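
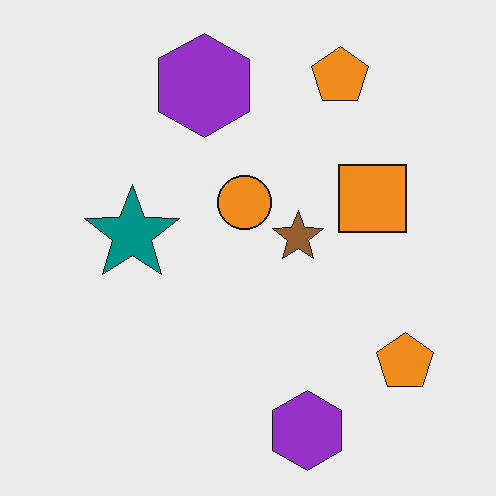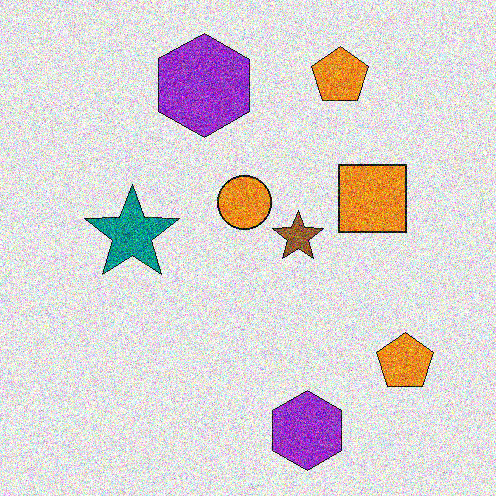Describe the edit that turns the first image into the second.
Degraded with a thick layer of grain.

Random speckle covers the whole image, including the flat background.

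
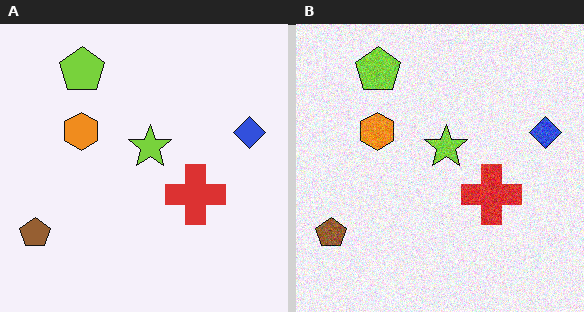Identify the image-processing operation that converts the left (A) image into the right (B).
Degraded with visible gaussian noise.

Random speckle covers the whole image, including the flat background.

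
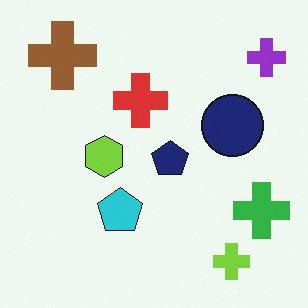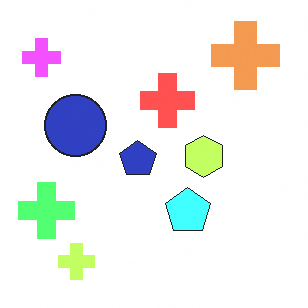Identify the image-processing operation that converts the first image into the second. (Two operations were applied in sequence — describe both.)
The image was flipped horizontally (left ↔ right), then substantially brightened.

The purple cross is in the top-right of the first image and the top-left of the second — shapes on opposite sides of the vertical midline have swapped in a mirror flip. Every pixel — background and shapes alike — is uniformly brightened.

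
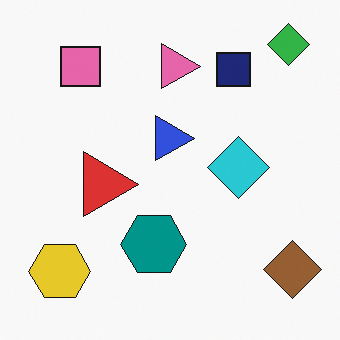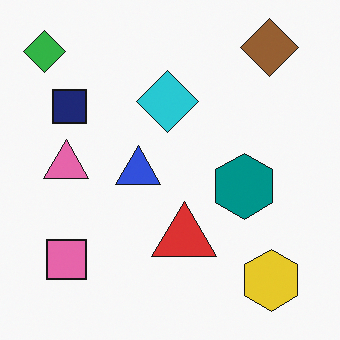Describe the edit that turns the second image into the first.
It was rotated 90° clockwise.

The green diamond sits in the top-left of the second image and the top-right of the first — consistent with a whole-image 90° clockwise rotation.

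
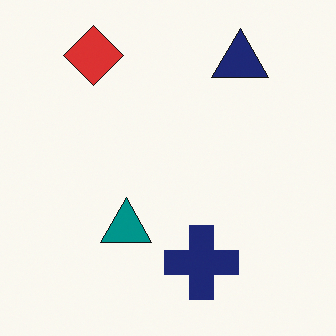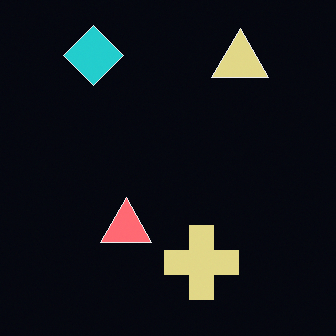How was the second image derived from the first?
Color-inverted (negative).

The light background has become dark and every shape's color is its complement — a photographic negative.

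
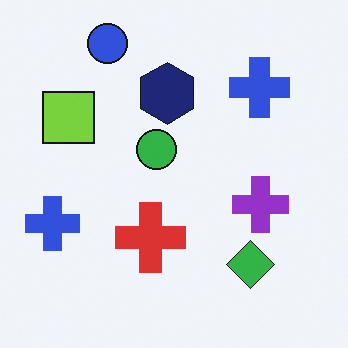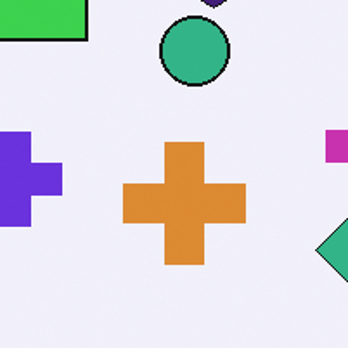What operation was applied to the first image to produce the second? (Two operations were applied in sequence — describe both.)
It was cropped to a noticeably smaller region and rescaled, then hue-shifted slightly.

The visible shapes are larger and the field of view is narrower; shapes near the original edges may be partly or wholly outside the frame — a crop-and-rescale. Every shape's color has rotated by the same amount around the hue wheel — a uniform hue shift.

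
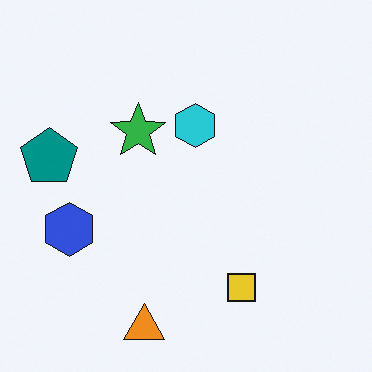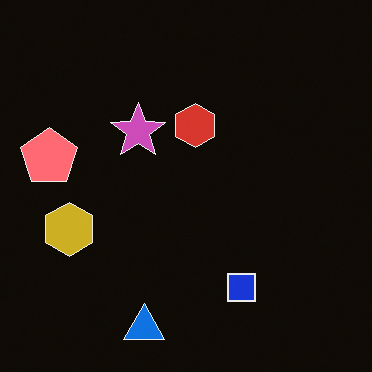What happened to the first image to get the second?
Color-inverted (negative).

The light background has become dark and every shape's color is its complement — a photographic negative.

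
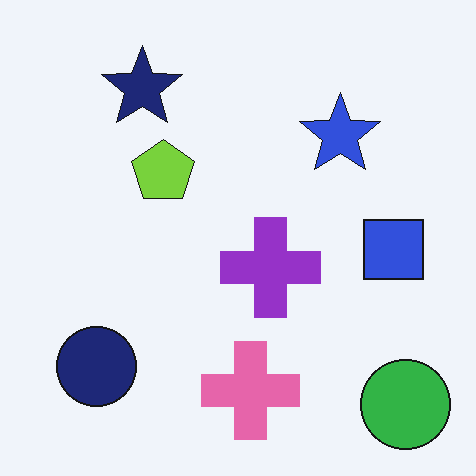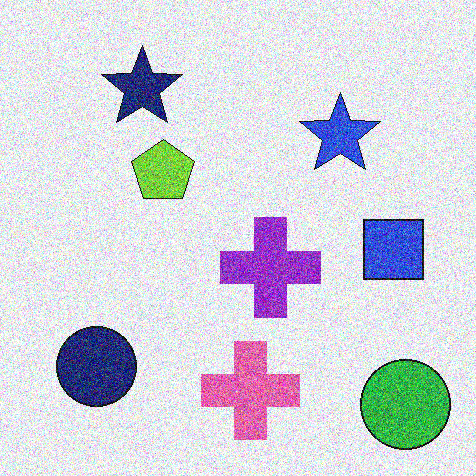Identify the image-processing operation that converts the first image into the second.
It was degraded with a thick layer of grain.

Random speckle covers the whole image, including the flat background.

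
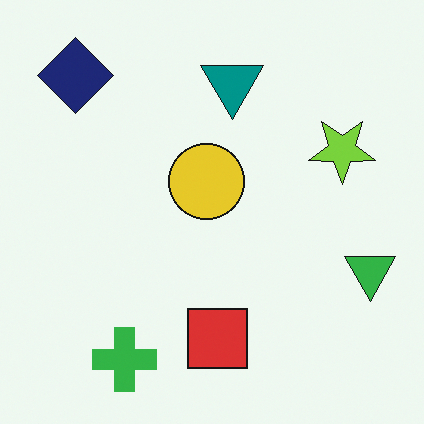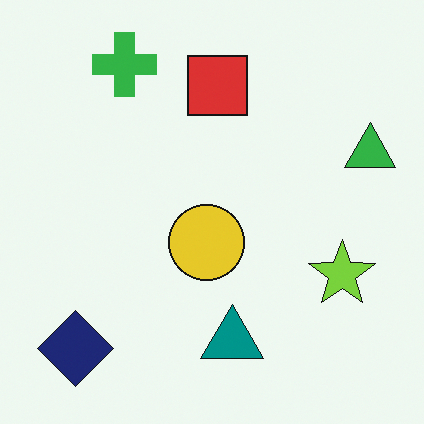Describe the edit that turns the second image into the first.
The transformation is: flipped vertically (top ↔ bottom).

The green cross is in the top-left of the second image and the bottom-left of the first — shapes on opposite sides of the horizontal midline have swapped in a mirror flip.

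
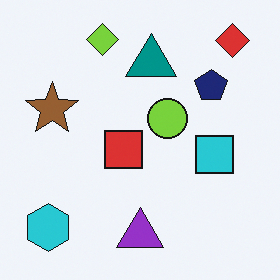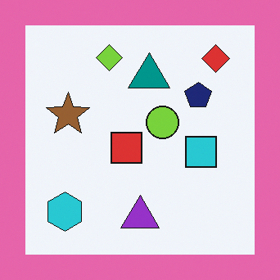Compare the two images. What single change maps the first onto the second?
Framed with a pink border.

A solid pink frame runs around the edge of the second image, with the content slightly shrunk inside it.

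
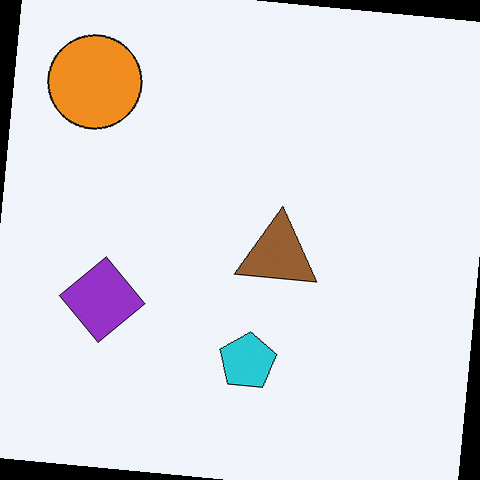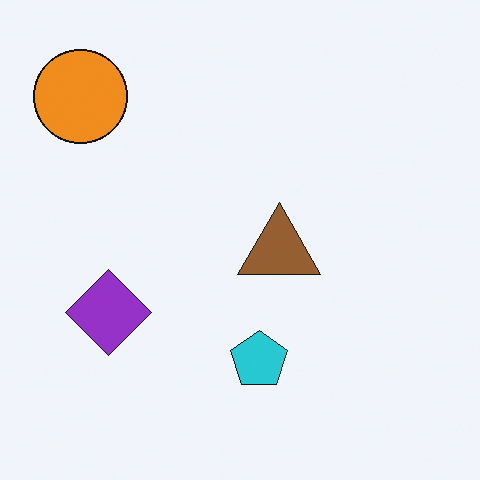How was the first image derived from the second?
This is the original image rotated clockwise by a few degrees.

Every shape is tilted by the same angle and the image corners show triangular fill wedges — a whole-image rotation by a non-right angle.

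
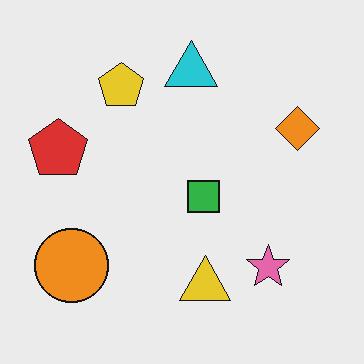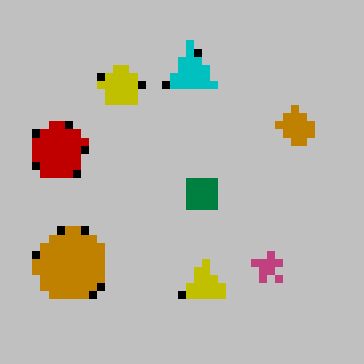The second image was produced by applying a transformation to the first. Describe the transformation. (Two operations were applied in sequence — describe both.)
The second image is the first aggressively posterized, then moderately pixelated.

Each flat color has snapped to a coarser quantized level — most visibly, the near-white background has dropped to a flat grey. Shapes are reduced to large square blocks; fine edges and outlines are lost — a downscale-then-upscale (mosaic) effect.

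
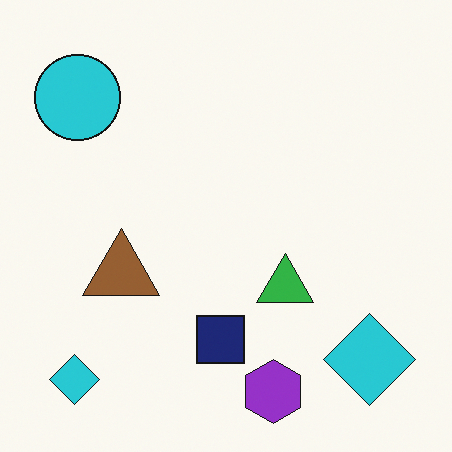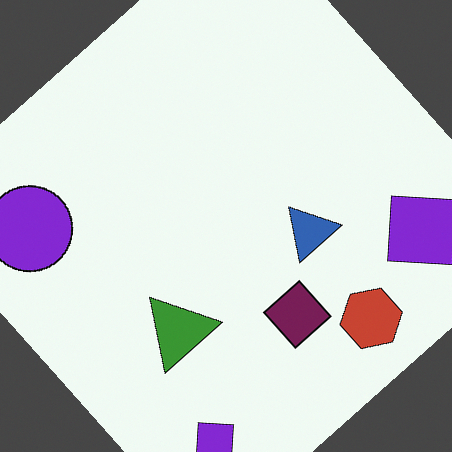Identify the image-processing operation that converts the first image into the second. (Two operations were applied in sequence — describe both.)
This is the original image rotated counter-clockwise by a large amount — several tens of degrees, then hue-shifted through roughly a third of the color wheel.

Every shape is tilted by the same angle and the image corners show triangular fill wedges — a whole-image rotation by a non-right angle. Every shape's color has rotated by the same amount around the hue wheel — a uniform hue shift.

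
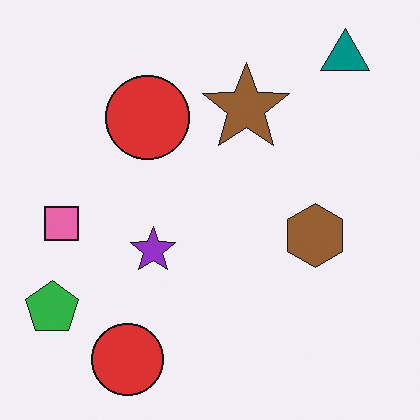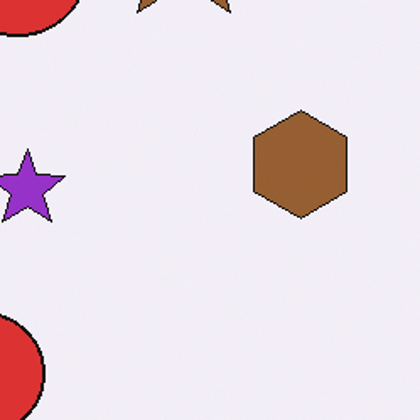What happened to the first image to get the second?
Cropped tightly and scaled back up.

The visible shapes are larger and the field of view is narrower; shapes near the original edges may be partly or wholly outside the frame — a crop-and-rescale.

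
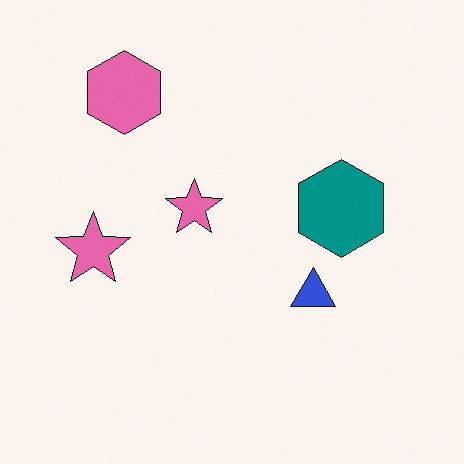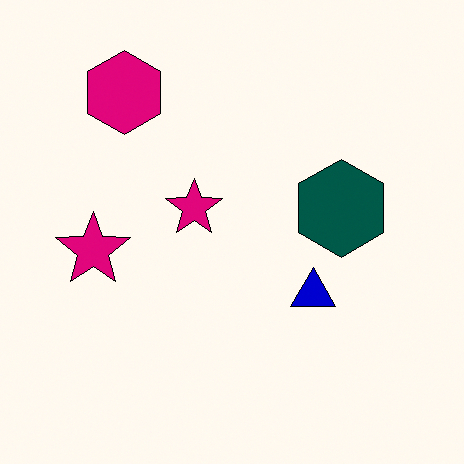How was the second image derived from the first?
It was boosted in contrast.

Tones are pushed away from mid-grey across the whole image — a global contrast change.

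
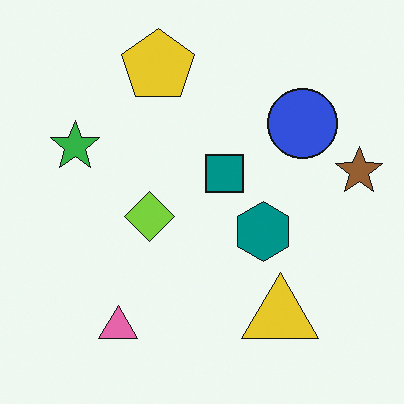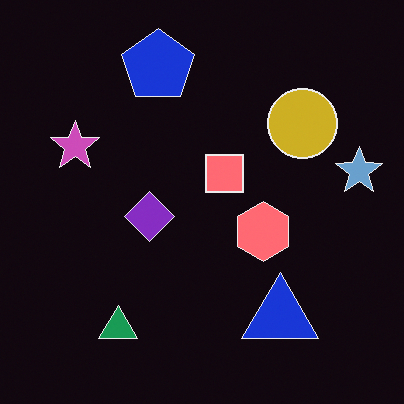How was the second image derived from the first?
The transformation is: color-inverted (negative).

The light background has become dark and every shape's color is its complement — a photographic negative.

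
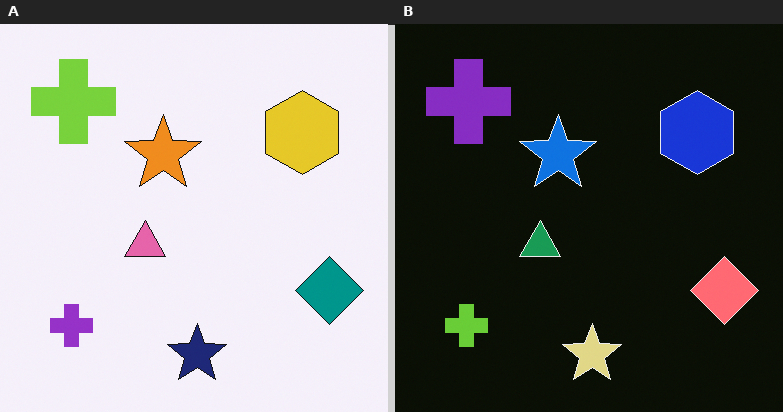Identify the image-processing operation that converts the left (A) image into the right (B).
The transformation is: color-inverted (negative).

The light background has become dark and every shape's color is its complement — a photographic negative.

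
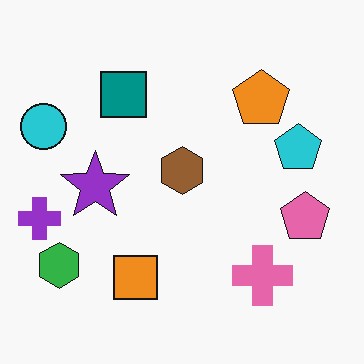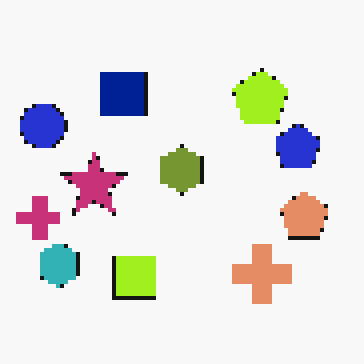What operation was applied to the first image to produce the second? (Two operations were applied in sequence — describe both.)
This is the original image hue-shifted slightly, then mildly pixelated.

Every shape's color has rotated by the same amount around the hue wheel — a uniform hue shift. Shapes are reduced to large square blocks; fine edges and outlines are lost — a downscale-then-upscale (mosaic) effect.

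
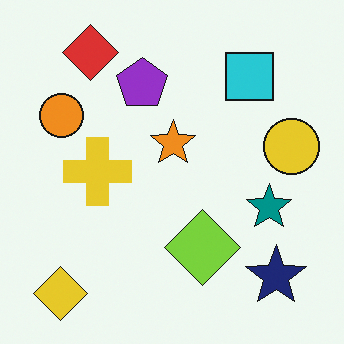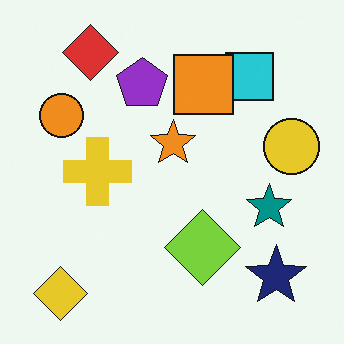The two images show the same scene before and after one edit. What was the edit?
This is the original image overlaid with an additional orange square.

An orange square appears in the second image that is absent from the first.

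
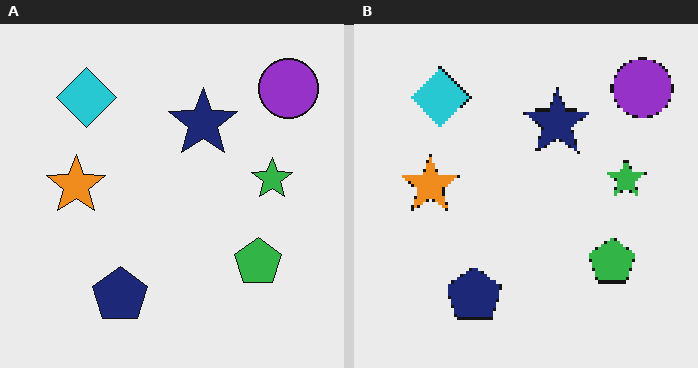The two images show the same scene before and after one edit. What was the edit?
This is the original image lightly pixelated (a mild mosaic effect).

Shapes are reduced to large square blocks; fine edges and outlines are lost — a downscale-then-upscale (mosaic) effect.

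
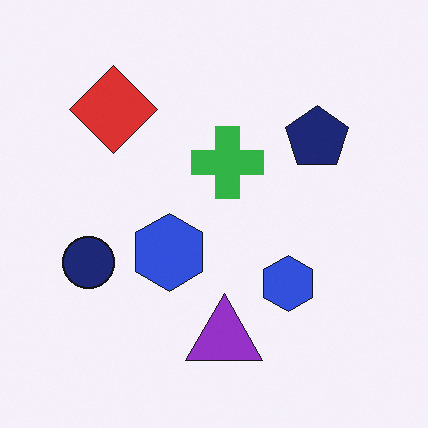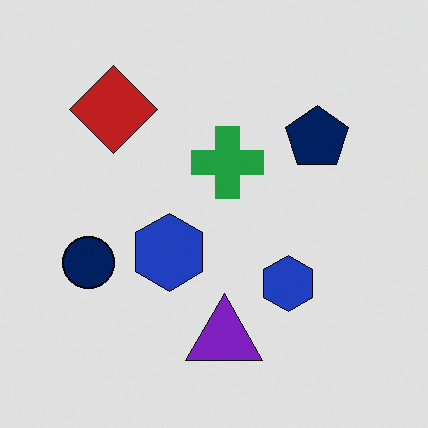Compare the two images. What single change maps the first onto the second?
This is the original image moderately posterized.

Each flat color has snapped to a coarser quantized level — most visibly, the near-white background has dropped to a flat grey.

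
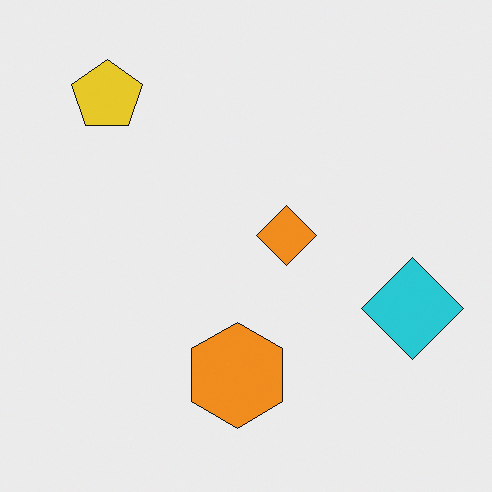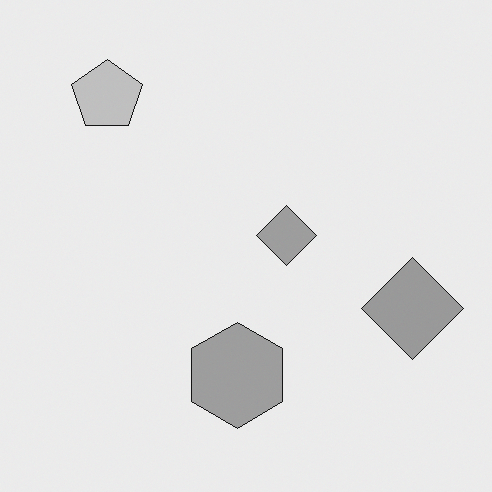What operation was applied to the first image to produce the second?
This is the original image converted to grayscale.

All color is removed — every shape is now a shade of grey.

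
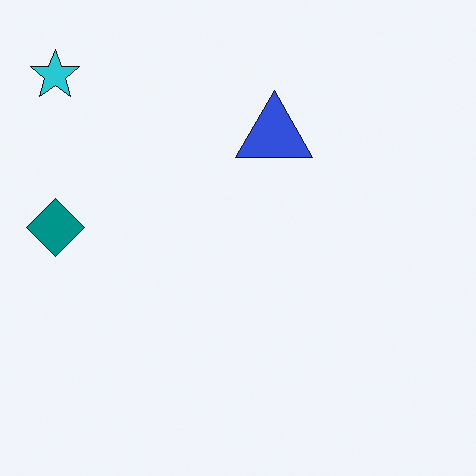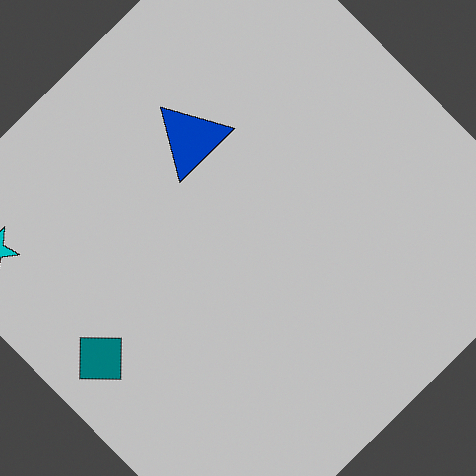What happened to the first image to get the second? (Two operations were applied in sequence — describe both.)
The transformation is: heavily posterized to just a handful of flat colors, then rotated counter-clockwise by a large amount — several tens of degrees.

Each flat color has snapped to a coarser quantized level — most visibly, the near-white background has dropped to a flat grey. Every shape is tilted by the same angle and the image corners show triangular fill wedges — a whole-image rotation by a non-right angle.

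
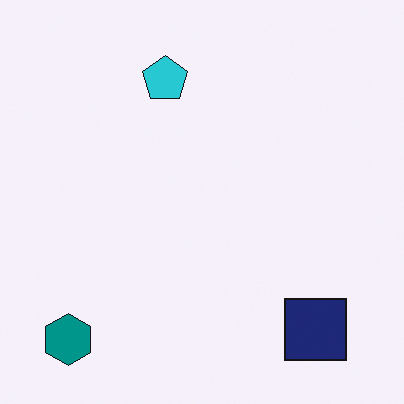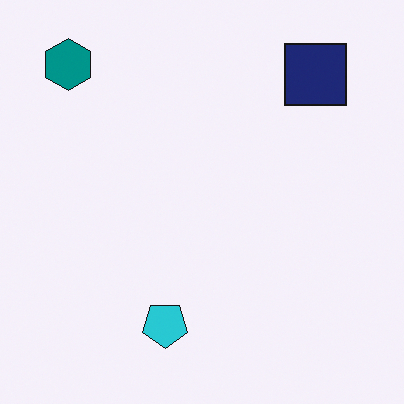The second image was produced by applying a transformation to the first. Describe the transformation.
This is the original image flipped vertically (top ↔ bottom).

The teal hexagon is in the bottom-left of the first image and the top-left of the second — shapes on opposite sides of the horizontal midline have swapped in a mirror flip.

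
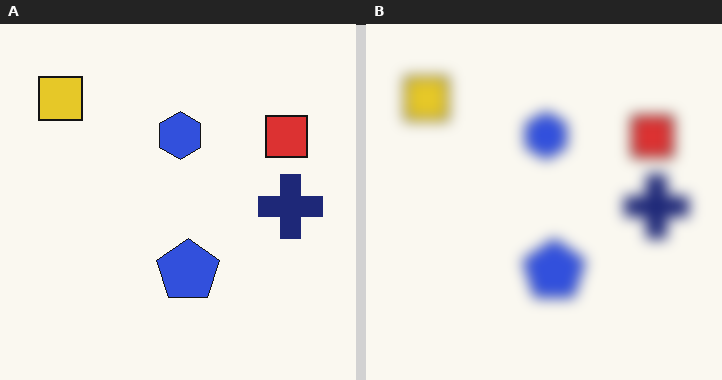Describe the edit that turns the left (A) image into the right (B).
The transformation is: heavily blurred.

Shape edges and outlines are uniformly softened across the whole image.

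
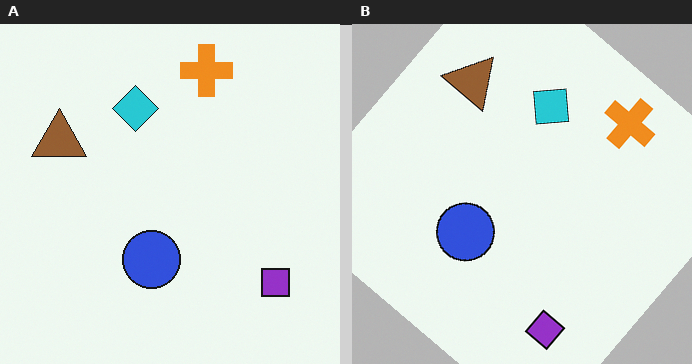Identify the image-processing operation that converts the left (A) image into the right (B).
The image was rotated clockwise by a large amount — several tens of degrees.

Every shape is tilted by the same angle and the image corners show triangular fill wedges — a whole-image rotation by a non-right angle.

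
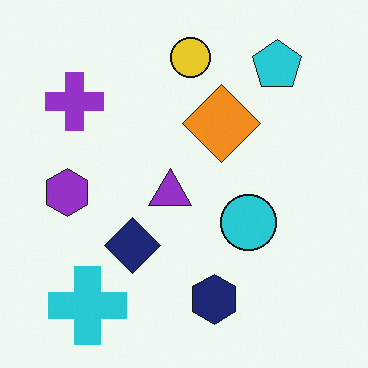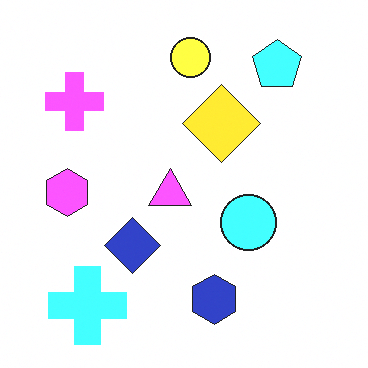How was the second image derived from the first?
The image was substantially brightened.

Every pixel — background and shapes alike — is uniformly brightened.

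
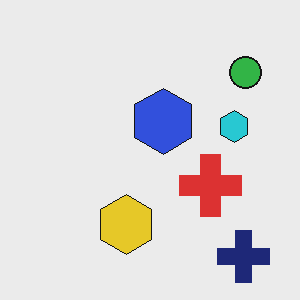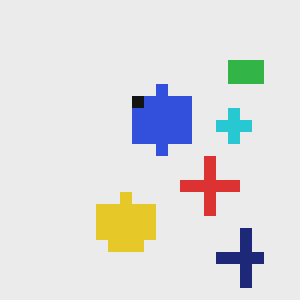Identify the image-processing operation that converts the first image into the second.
This is the original image heavily pixelated into large blocks.

Shapes are reduced to large square blocks; fine edges and outlines are lost — a downscale-then-upscale (mosaic) effect.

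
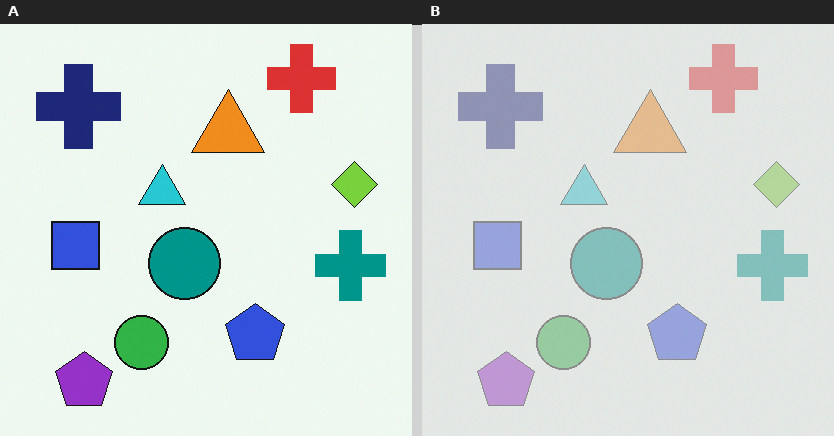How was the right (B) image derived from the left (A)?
The image was washed out (contrast reduced).

Tones are pushed toward mid-grey across the whole image — a global contrast change.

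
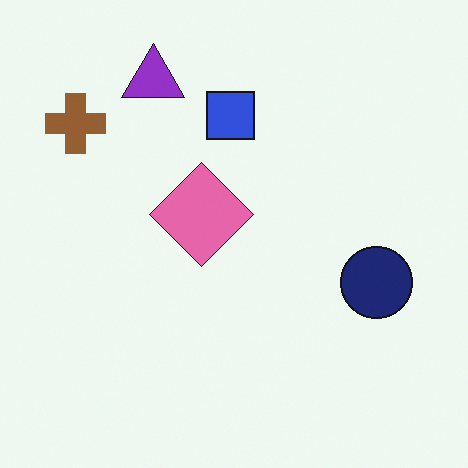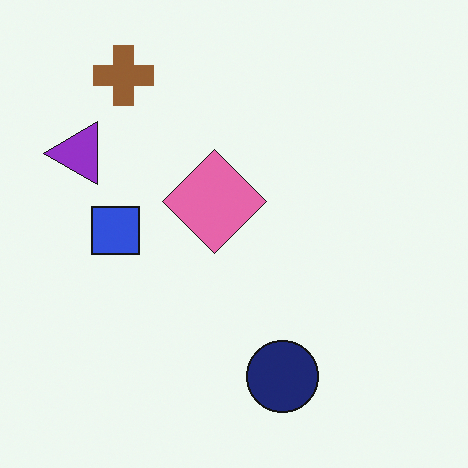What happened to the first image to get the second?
It was transposed (reflected across the top-left ↔ bottom-right diagonal).

Shapes have swapped their row and column positions — what was in the top-right is now in the bottom-left — a diagonal reflection.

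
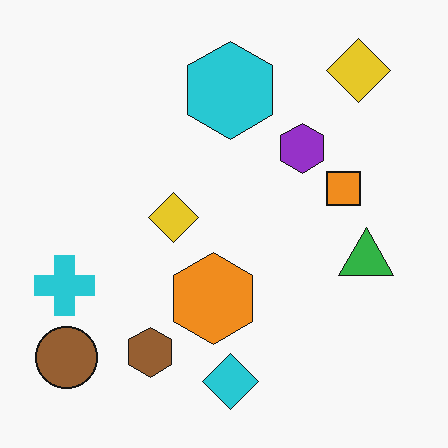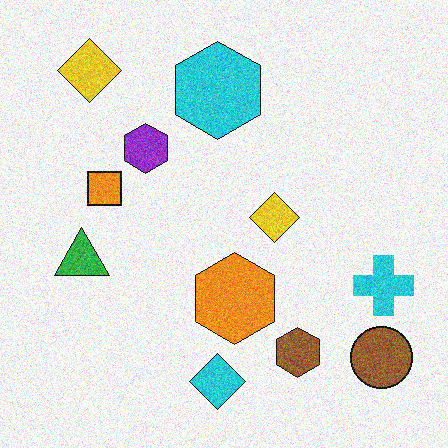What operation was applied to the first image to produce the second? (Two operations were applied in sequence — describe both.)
The image was flipped horizontally (left ↔ right), then degraded with visible gaussian noise.

The cyan cross is in the left of the first image and the right of the second — shapes on opposite sides of the vertical midline have swapped in a mirror flip. Random speckle covers the whole image, including the flat background.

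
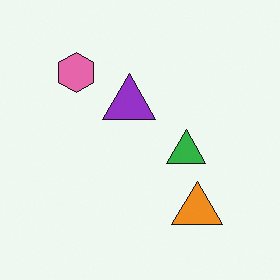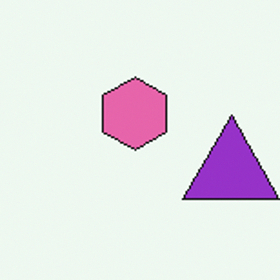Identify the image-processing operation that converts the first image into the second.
Cropped tightly and scaled back up.

The visible shapes are larger and the field of view is narrower; shapes near the original edges may be partly or wholly outside the frame — a crop-and-rescale.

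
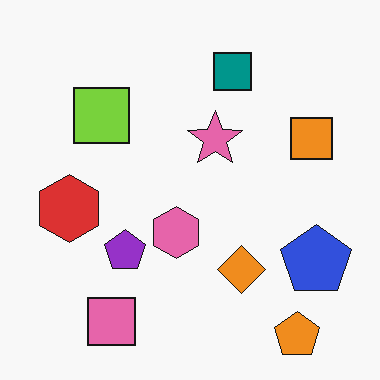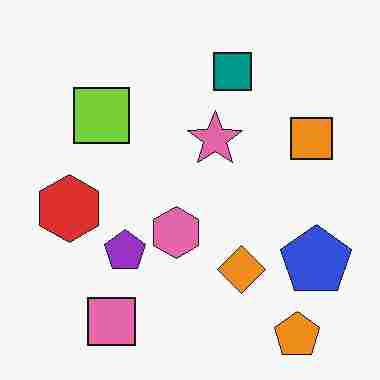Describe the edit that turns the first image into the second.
It was degraded with heavy JPEG compression.

Blocky 8×8 compression artifacts appear around shape edges and the flat background shows ringing — characteristic JPEG degradation.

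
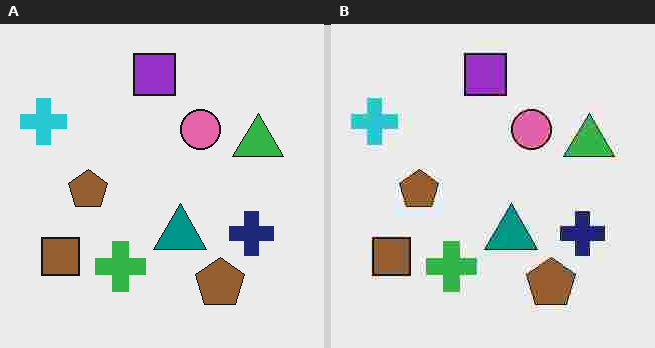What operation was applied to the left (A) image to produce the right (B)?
The image was heavily JPEG-compressed with obvious blocking artifacts.

Blocky 8×8 compression artifacts appear around shape edges and the flat background shows ringing — characteristic JPEG degradation.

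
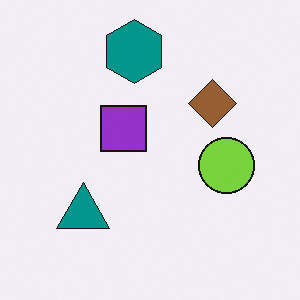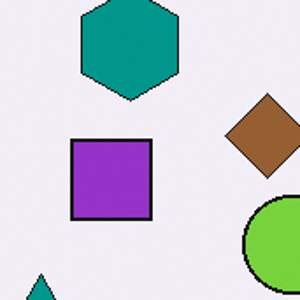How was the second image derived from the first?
The transformation is: cropped to a noticeably smaller region and rescaled.

The visible shapes are larger and the field of view is narrower; shapes near the original edges may be partly or wholly outside the frame — a crop-and-rescale.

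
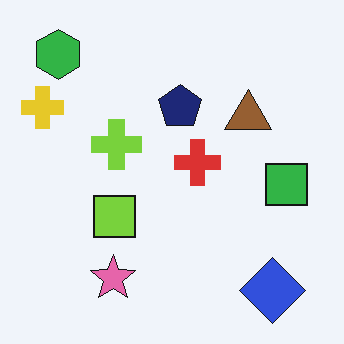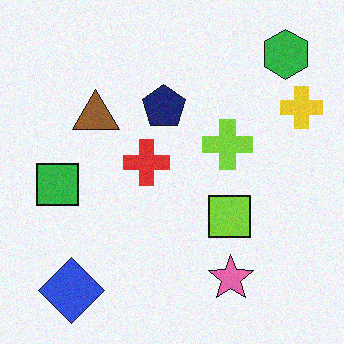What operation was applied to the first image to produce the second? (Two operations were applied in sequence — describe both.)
The second image is the first degraded with subtle gaussian noise, then flipped horizontally (left ↔ right).

Random speckle covers the whole image, including the flat background. The yellow cross is in the top-left of the first image and the top-right of the second — shapes on opposite sides of the vertical midline have swapped in a mirror flip.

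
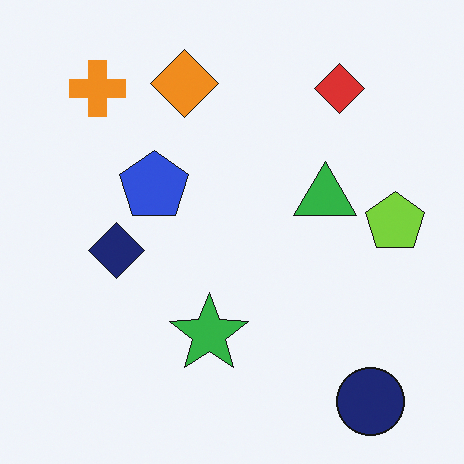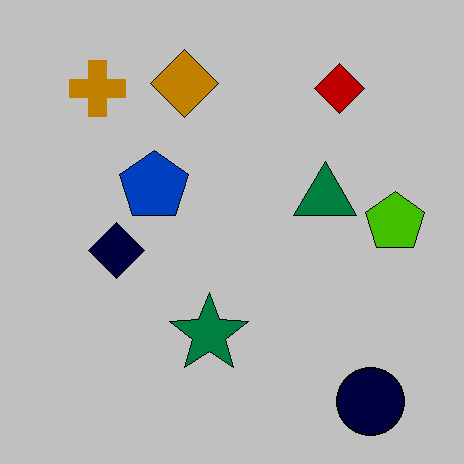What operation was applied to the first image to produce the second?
The second image is the first aggressively posterized.

Each flat color has snapped to a coarser quantized level — most visibly, the near-white background has dropped to a flat grey.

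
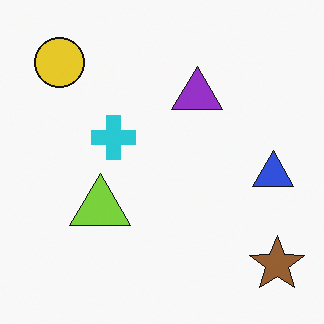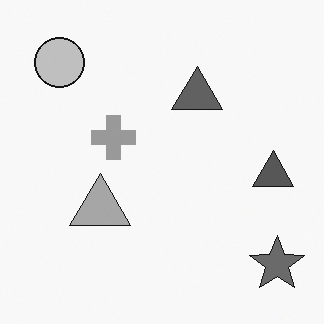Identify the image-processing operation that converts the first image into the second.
Converted to grayscale.

All color is removed — every shape is now a shade of grey.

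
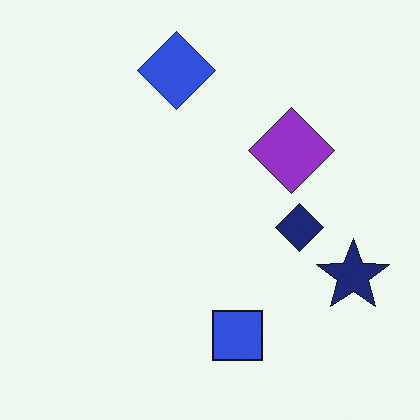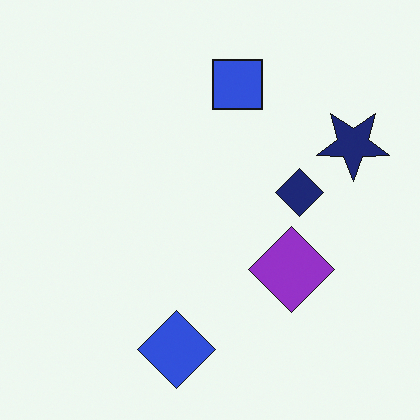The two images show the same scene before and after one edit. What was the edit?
Flipped vertically (top ↔ bottom).

The blue diamond is in the top of the first image and the bottom of the second — shapes on opposite sides of the horizontal midline have swapped in a mirror flip.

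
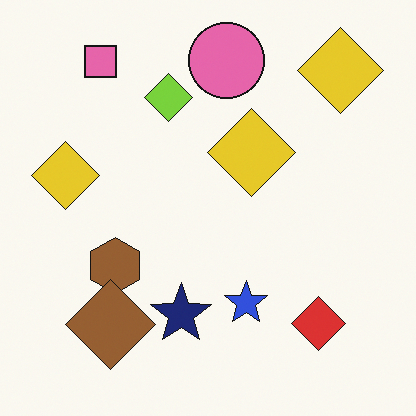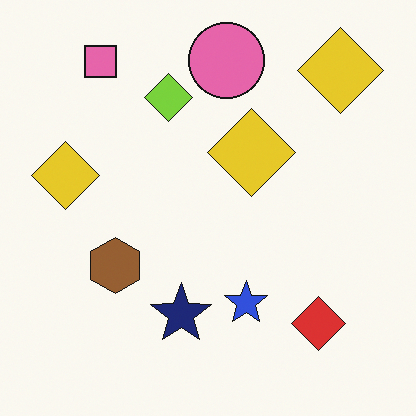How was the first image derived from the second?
Overlaid with an additional brown diamond.

A brown diamond appears in the first image that is absent from the second.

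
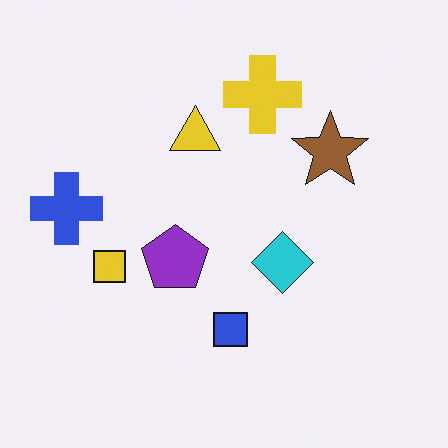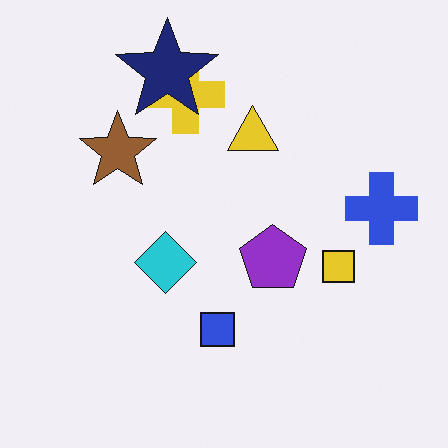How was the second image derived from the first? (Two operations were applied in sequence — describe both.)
This is the original image flipped horizontally (left ↔ right), then overlaid with an additional navy star.

The blue cross is in the left of the first image and the right of the second — shapes on opposite sides of the vertical midline have swapped in a mirror flip. A navy star appears in the second image that is absent from the first.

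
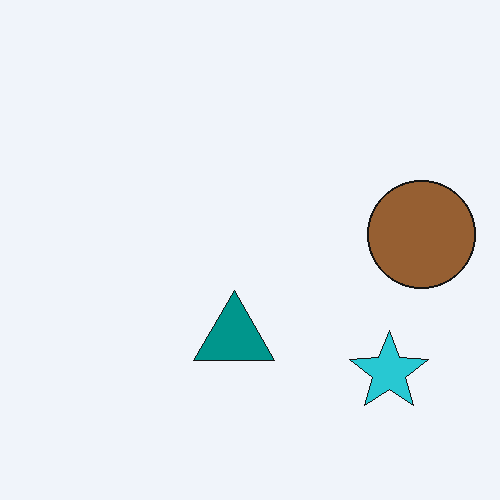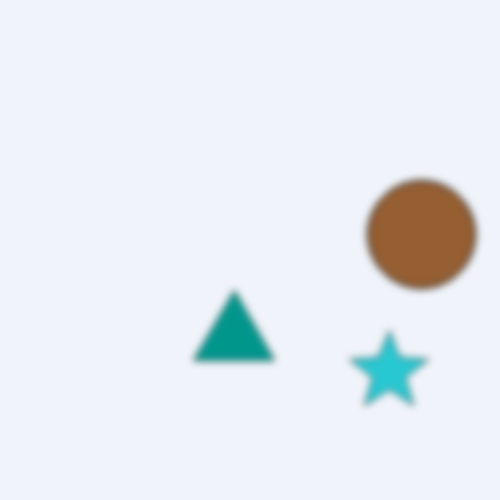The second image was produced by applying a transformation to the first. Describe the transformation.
It was moderately blurred.

Shape edges and outlines are uniformly softened across the whole image.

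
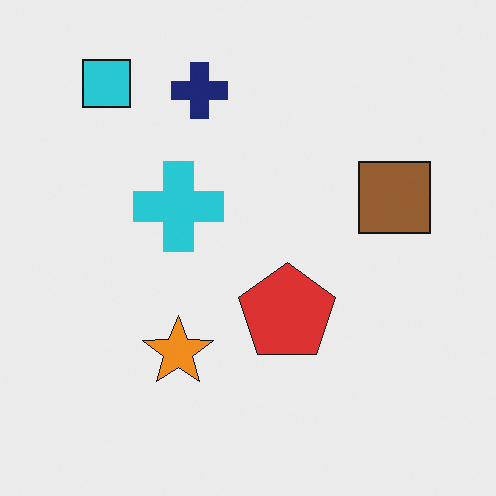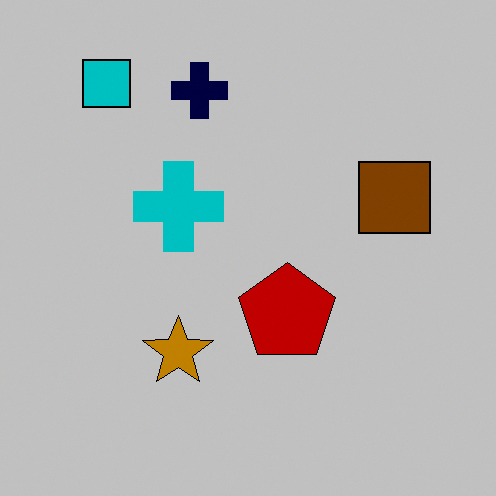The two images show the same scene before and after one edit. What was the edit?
This is the original image heavily posterized to just a handful of flat colors.

Each flat color has snapped to a coarser quantized level — most visibly, the near-white background has dropped to a flat grey.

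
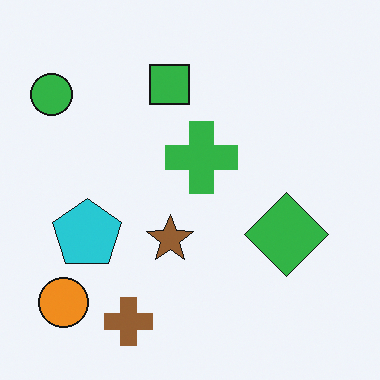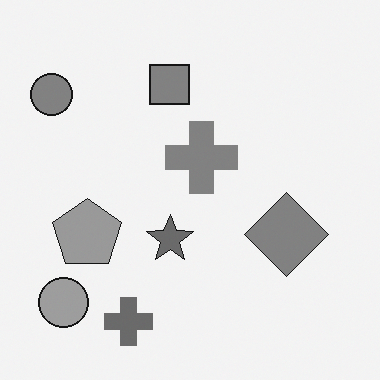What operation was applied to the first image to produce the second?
The transformation is: converted to grayscale.

All color is removed — every shape is now a shade of grey.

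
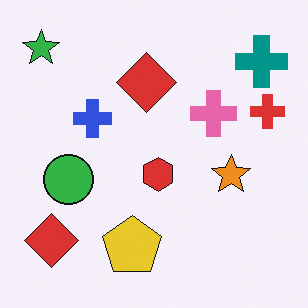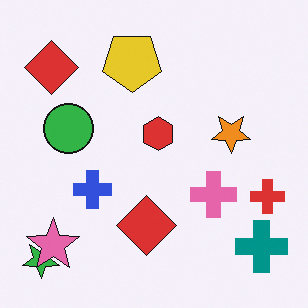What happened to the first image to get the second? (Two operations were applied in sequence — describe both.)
The transformation is: flipped vertically (top ↔ bottom), then overlaid with an additional pink star.

The green star is in the top-left of the first image and the bottom-left of the second — shapes on opposite sides of the horizontal midline have swapped in a mirror flip. A pink star appears in the second image that is absent from the first.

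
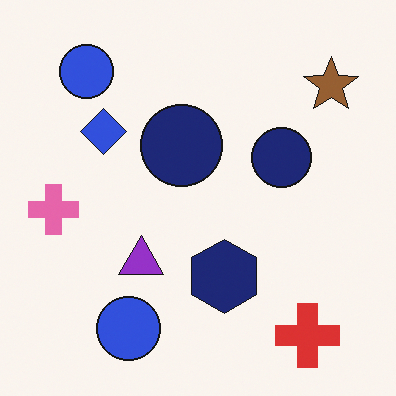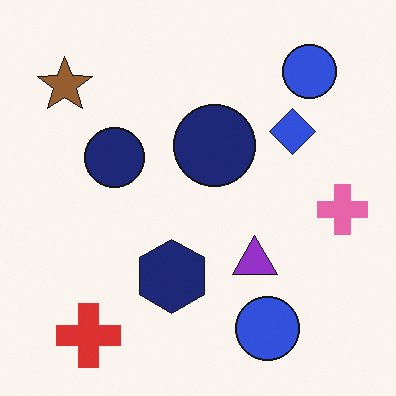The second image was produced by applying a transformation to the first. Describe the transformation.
The image was flipped horizontally (left ↔ right).

The pink cross is in the left of the first image and the right of the second — shapes on opposite sides of the vertical midline have swapped in a mirror flip.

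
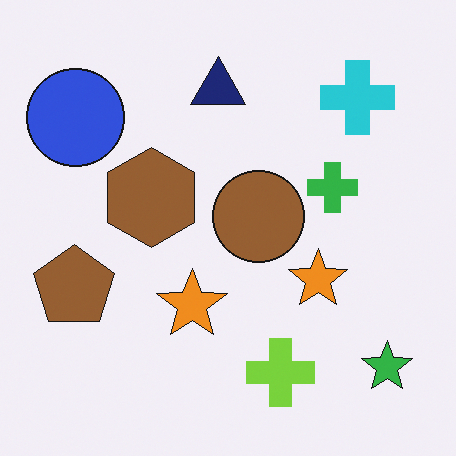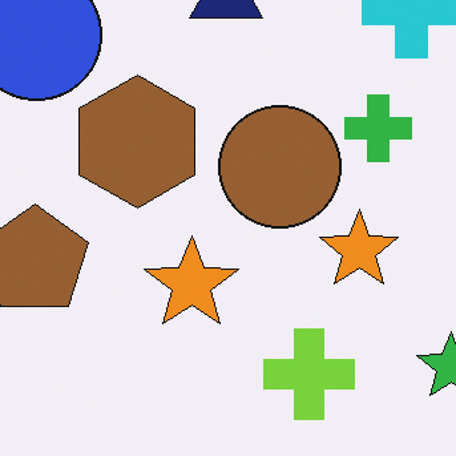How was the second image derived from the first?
The image was cropped to a modestly smaller region and rescaled.

The visible shapes are larger and the field of view is narrower; shapes near the original edges may be partly or wholly outside the frame — a crop-and-rescale.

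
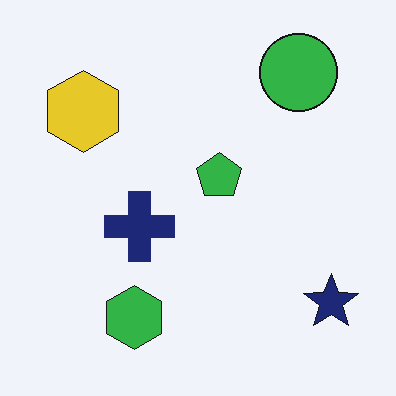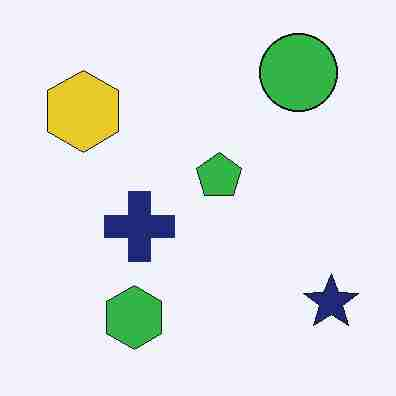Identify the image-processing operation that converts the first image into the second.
Heavily JPEG-compressed with obvious blocking artifacts.

Blocky 8×8 compression artifacts appear around shape edges and the flat background shows ringing — characteristic JPEG degradation.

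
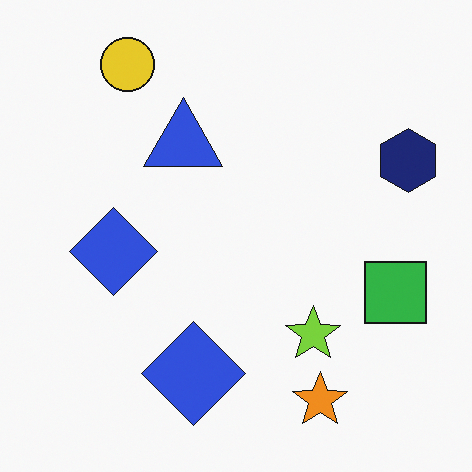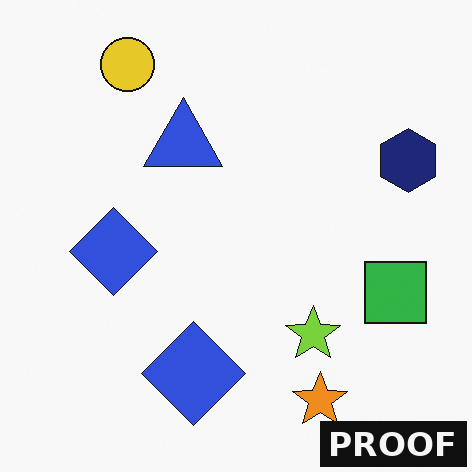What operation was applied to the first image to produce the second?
The transformation is: watermarked with the text "PROOF" in the lower-right corner.

A dark label reading "PROOF" appears in the lower-right corner.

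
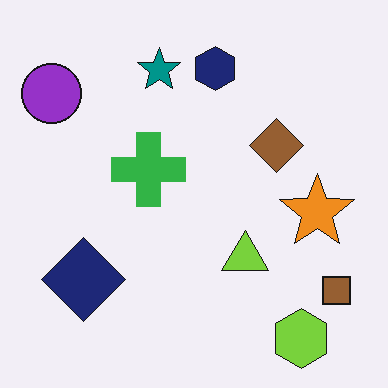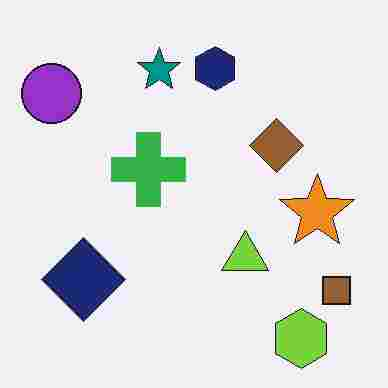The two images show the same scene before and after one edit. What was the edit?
The second image is the first degraded with heavy JPEG compression.

Blocky 8×8 compression artifacts appear around shape edges and the flat background shows ringing — characteristic JPEG degradation.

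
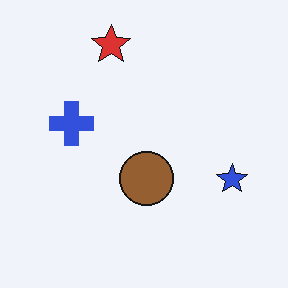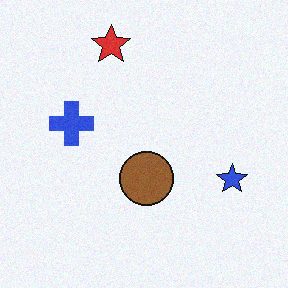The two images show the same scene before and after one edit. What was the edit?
The image was degraded with light additive noise.

Random speckle covers the whole image, including the flat background.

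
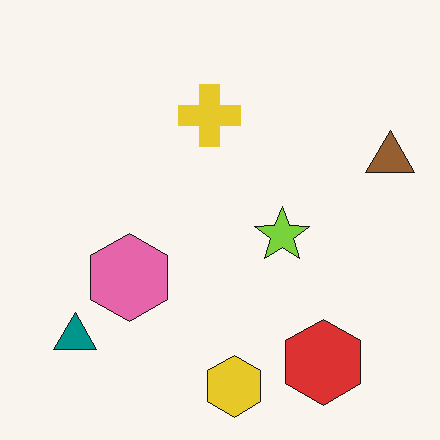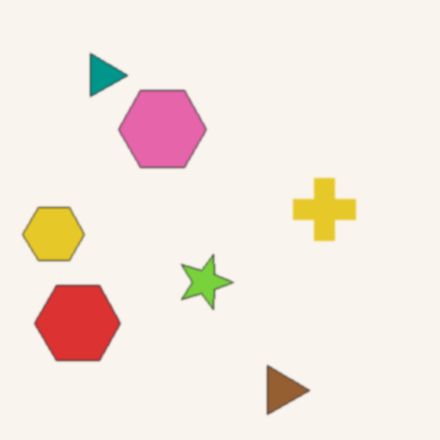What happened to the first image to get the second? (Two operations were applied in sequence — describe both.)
The image was slightly softened, then rotated 90° clockwise.

Shape edges and outlines are uniformly softened across the whole image. The teal triangle sits in the bottom-left of the first image and the top-left of the second — consistent with a whole-image 90° clockwise rotation.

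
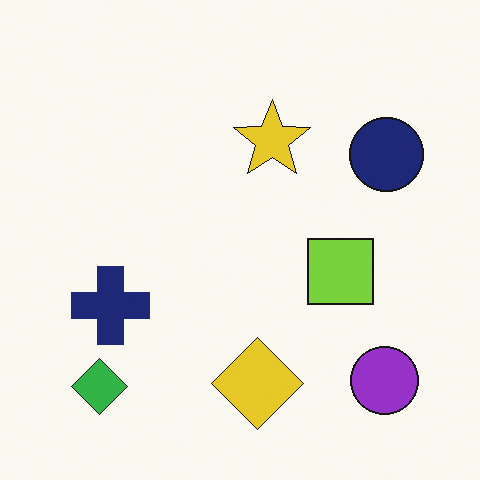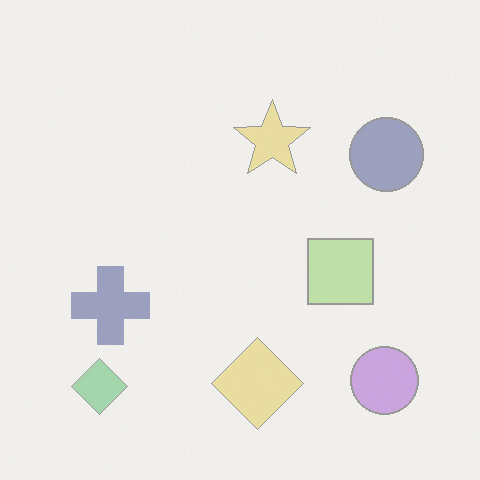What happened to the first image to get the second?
It was given much lower contrast.

Tones are pushed toward mid-grey across the whole image — a global contrast change.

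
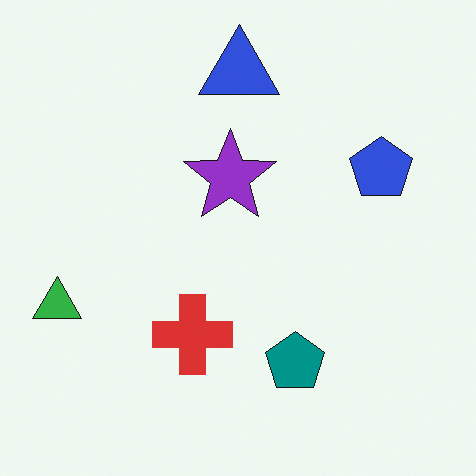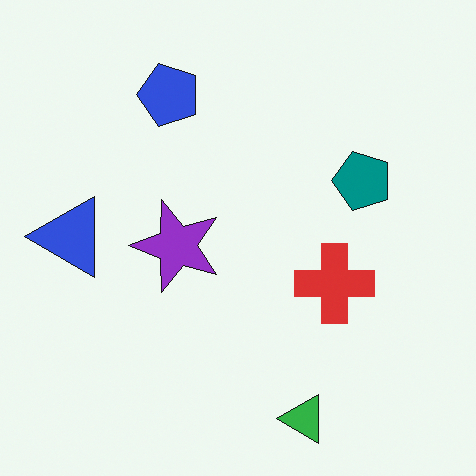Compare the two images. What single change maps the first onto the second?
Rotated 90° counter-clockwise.

The green triangle sits in the left of the first image and the bottom of the second — consistent with a whole-image 90° counter-clockwise rotation.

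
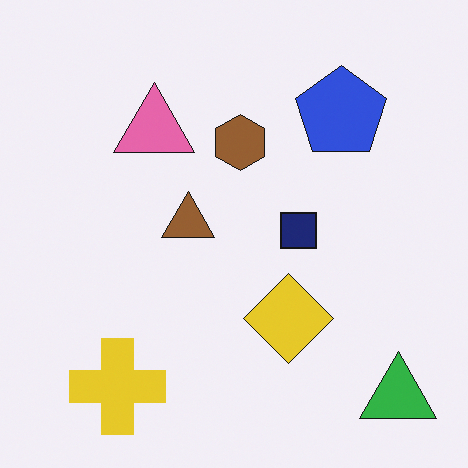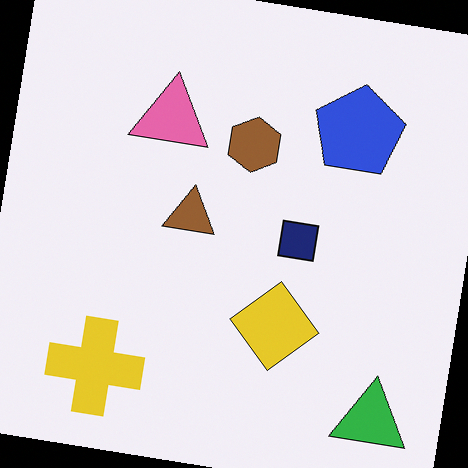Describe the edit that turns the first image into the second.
This is the original image rotated clockwise by a small amount.

Every shape is tilted by the same angle and the image corners show triangular fill wedges — a whole-image rotation by a non-right angle.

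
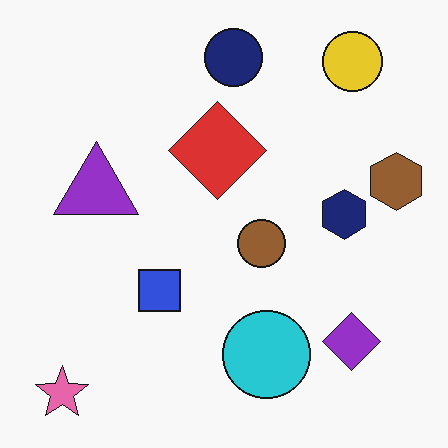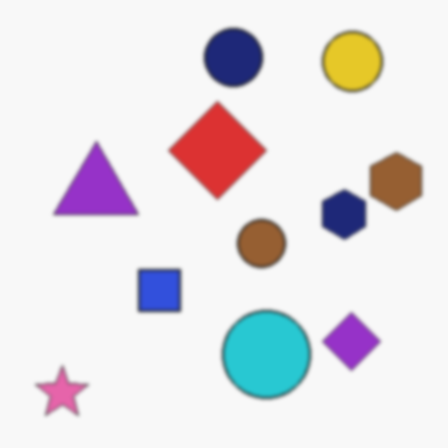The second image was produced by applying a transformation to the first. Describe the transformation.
Lightly blurred.

Shape edges and outlines are uniformly softened across the whole image.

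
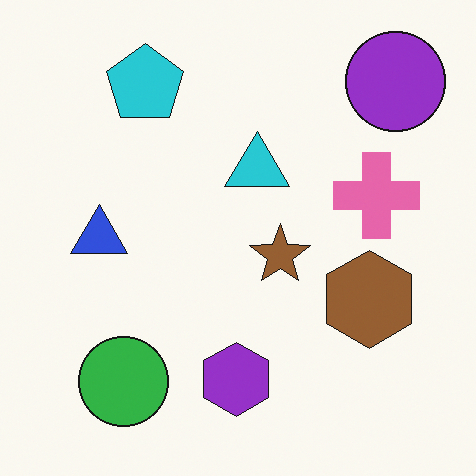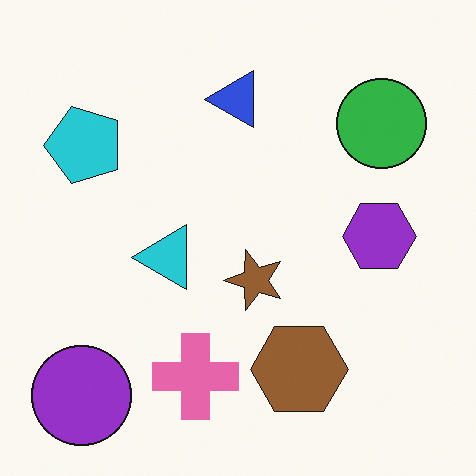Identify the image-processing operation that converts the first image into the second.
The image was transposed (reflected across the top-left ↔ bottom-right diagonal).

Shapes have swapped their row and column positions — what was in the top-right is now in the bottom-left — a diagonal reflection.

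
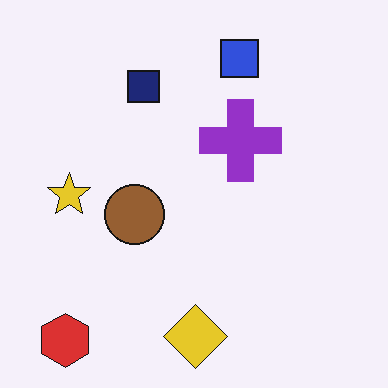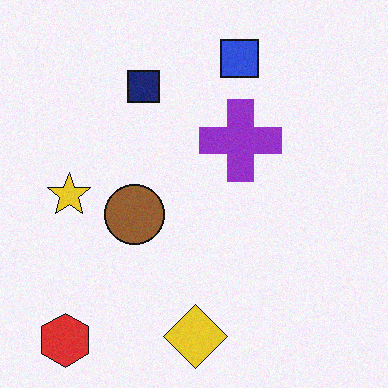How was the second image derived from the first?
The transformation is: degraded with light additive noise.

Random speckle covers the whole image, including the flat background.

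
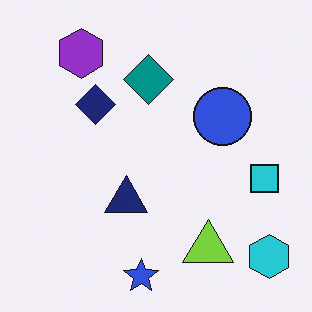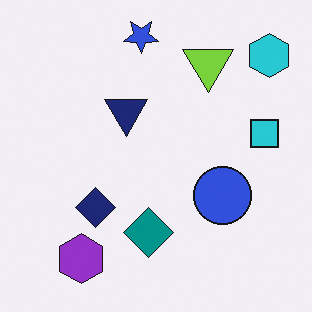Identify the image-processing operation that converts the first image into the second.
The transformation is: flipped vertically (top ↔ bottom).

The blue star is in the bottom of the first image and the top of the second — shapes on opposite sides of the horizontal midline have swapped in a mirror flip.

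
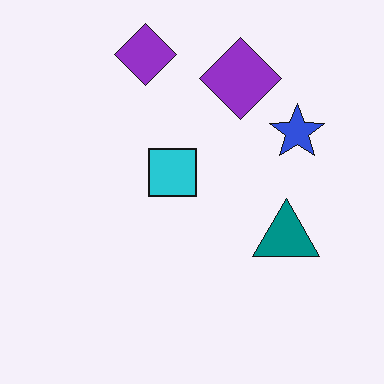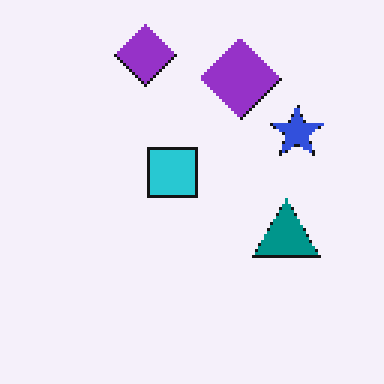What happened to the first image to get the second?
It was mildly pixelated.

Shapes are reduced to large square blocks; fine edges and outlines are lost — a downscale-then-upscale (mosaic) effect.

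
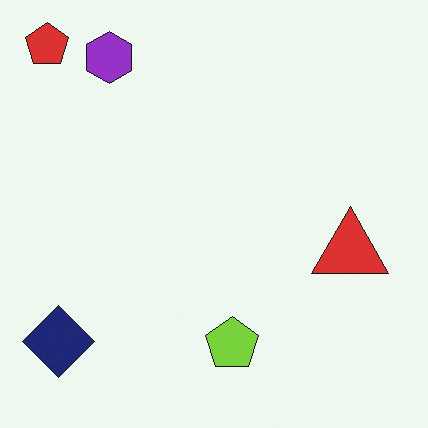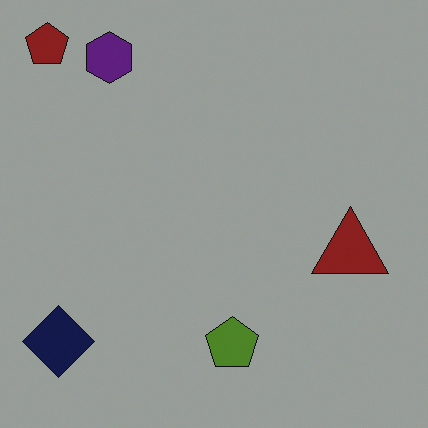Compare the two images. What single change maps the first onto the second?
The transformation is: darkened a lot.

Every pixel — background and shapes alike — is uniformly darkened.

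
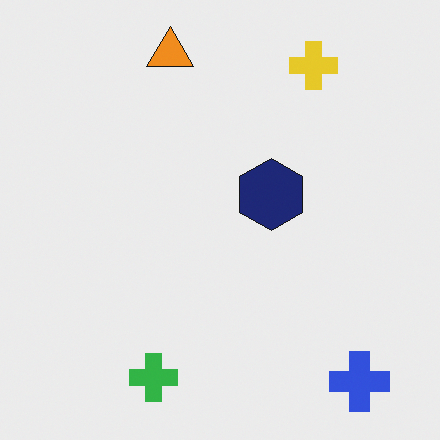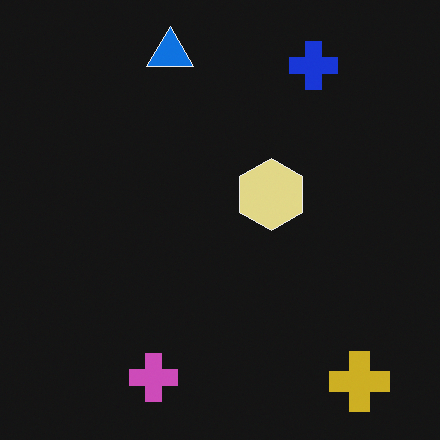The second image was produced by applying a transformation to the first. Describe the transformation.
The transformation is: color-inverted (negative).

The light background has become dark and every shape's color is its complement — a photographic negative.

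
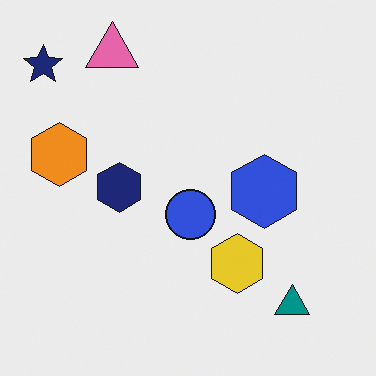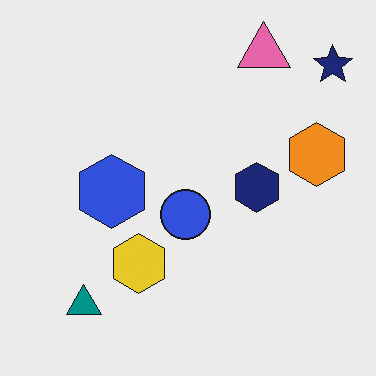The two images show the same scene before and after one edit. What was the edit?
The transformation is: flipped horizontally (left ↔ right).

The navy star is in the top-left of the first image and the top-right of the second — shapes on opposite sides of the vertical midline have swapped in a mirror flip.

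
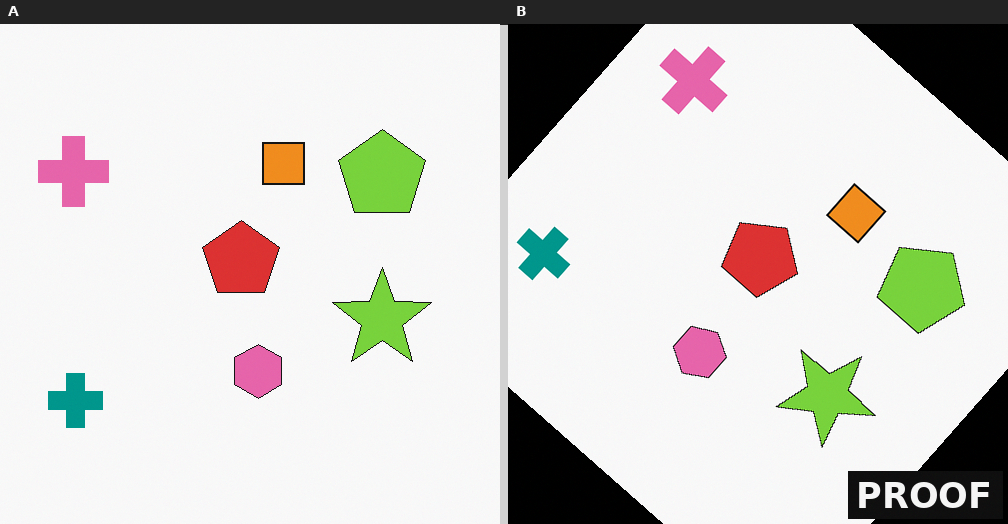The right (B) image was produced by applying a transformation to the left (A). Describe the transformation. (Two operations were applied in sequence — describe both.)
It was rotated clockwise by a large amount — several tens of degrees, then watermarked with the text "PROOF" in the lower-right corner.

Every shape is tilted by the same angle and the image corners show triangular fill wedges — a whole-image rotation by a non-right angle. A dark label reading "PROOF" appears in the lower-right corner.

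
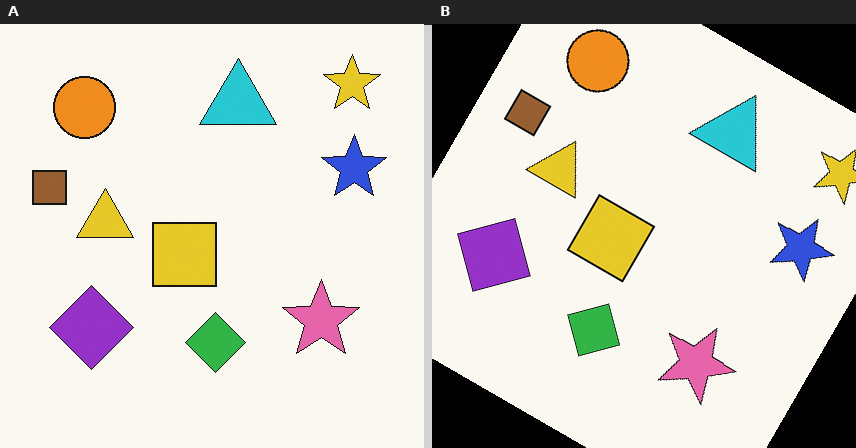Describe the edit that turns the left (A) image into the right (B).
This is the original image rotated clockwise by a large amount — several tens of degrees.

Every shape is tilted by the same angle and the image corners show triangular fill wedges — a whole-image rotation by a non-right angle.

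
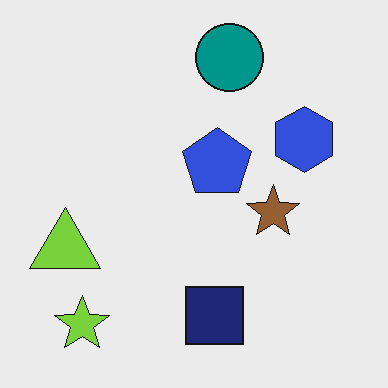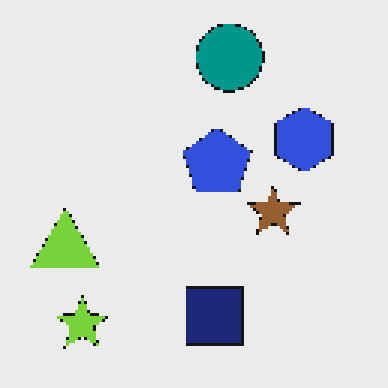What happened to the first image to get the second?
The image was mildly pixelated.

Shapes are reduced to large square blocks; fine edges and outlines are lost — a downscale-then-upscale (mosaic) effect.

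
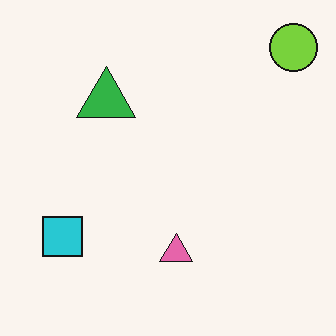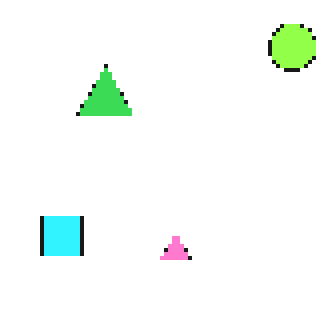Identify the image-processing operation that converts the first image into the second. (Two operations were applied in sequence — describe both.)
Slightly brightened, then mildly pixelated.

Every pixel — background and shapes alike — is uniformly brightened. Shapes are reduced to large square blocks; fine edges and outlines are lost — a downscale-then-upscale (mosaic) effect.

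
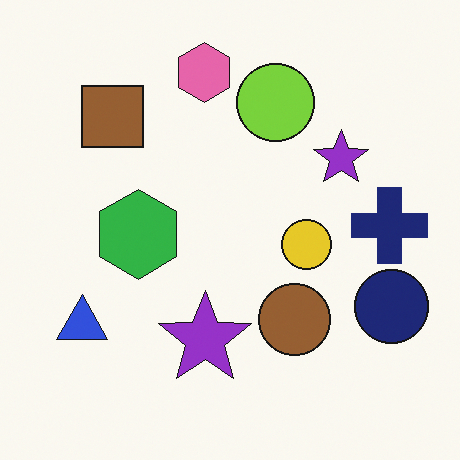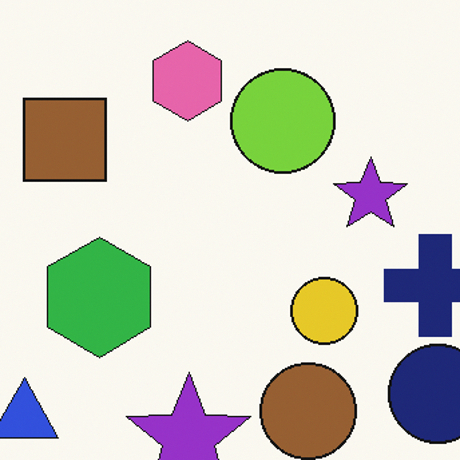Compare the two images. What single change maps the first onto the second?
This is the original image cropped to a modestly smaller region and rescaled.

The visible shapes are larger and the field of view is narrower; shapes near the original edges may be partly or wholly outside the frame — a crop-and-rescale.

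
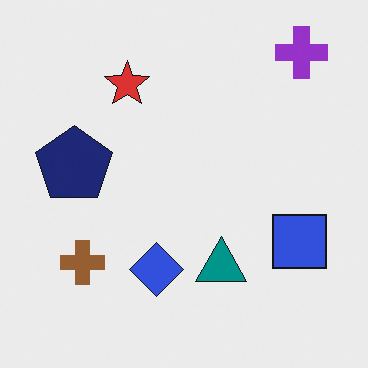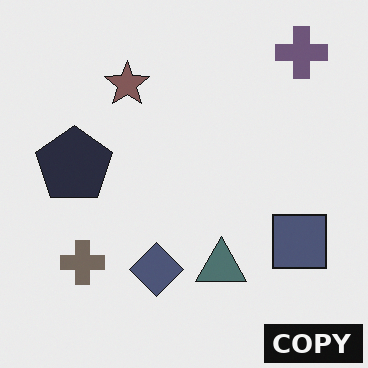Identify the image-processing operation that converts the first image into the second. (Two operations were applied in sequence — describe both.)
It was heavily desaturated, then watermarked with the text "COPY" in the lower-right corner.

All colors are more muted and greyish — a global saturation change. A dark label reading "COPY" appears in the lower-right corner.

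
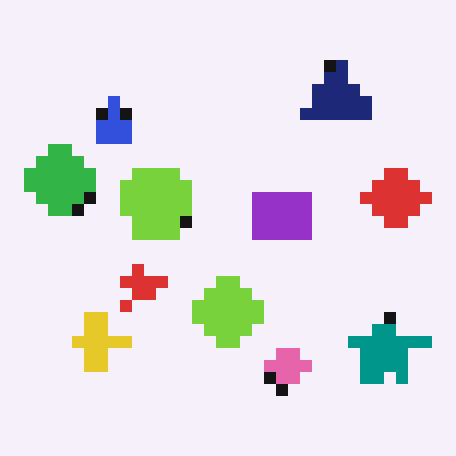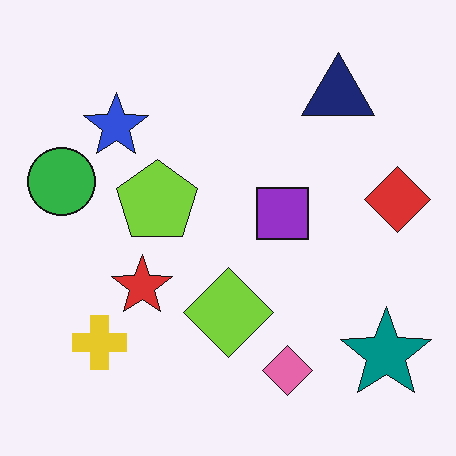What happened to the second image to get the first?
It was heavily pixelated into large blocks.

Shapes are reduced to large square blocks; fine edges and outlines are lost — a downscale-then-upscale (mosaic) effect.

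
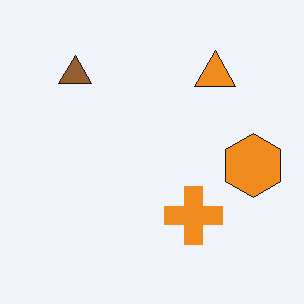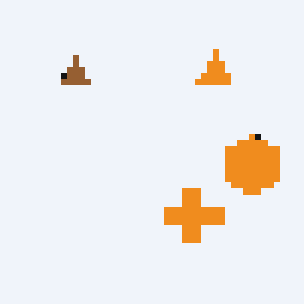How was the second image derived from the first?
It was moderately pixelated.

Shapes are reduced to large square blocks; fine edges and outlines are lost — a downscale-then-upscale (mosaic) effect.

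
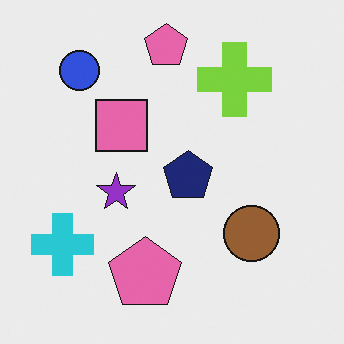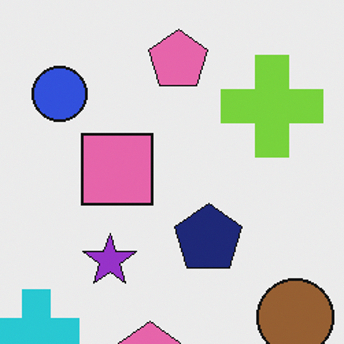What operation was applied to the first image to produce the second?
The second image is the first cropped slightly and scaled back up.

The visible shapes are larger and the field of view is narrower; shapes near the original edges may be partly or wholly outside the frame — a crop-and-rescale.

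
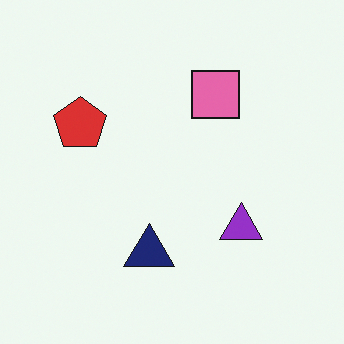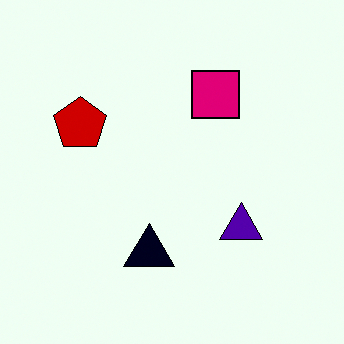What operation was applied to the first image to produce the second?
The second image is the first boosted in contrast.

Tones are pushed away from mid-grey across the whole image — a global contrast change.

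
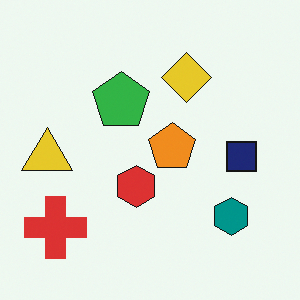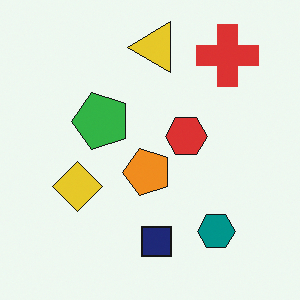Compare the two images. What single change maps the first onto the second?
Transposed (reflected across the top-left ↔ bottom-right diagonal).

Shapes have swapped their row and column positions — what was in the top-right is now in the bottom-left — a diagonal reflection.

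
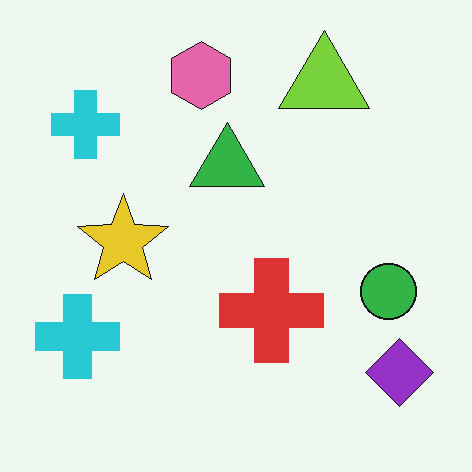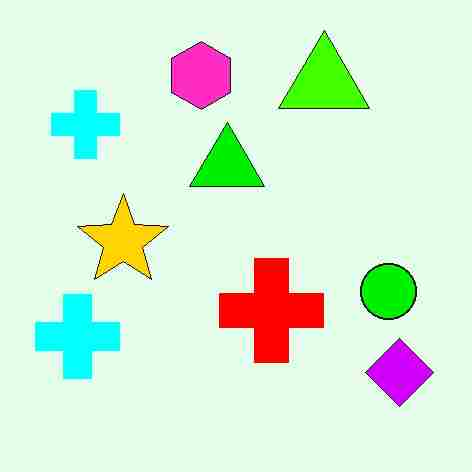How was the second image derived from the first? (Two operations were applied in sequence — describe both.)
The second image is the first heavily oversaturated, then degraded with heavy JPEG compression.

All colors are more vivid — a global saturation change. Blocky 8×8 compression artifacts appear around shape edges and the flat background shows ringing — characteristic JPEG degradation.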